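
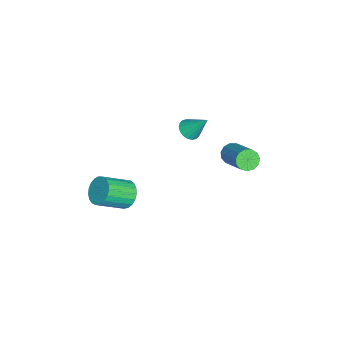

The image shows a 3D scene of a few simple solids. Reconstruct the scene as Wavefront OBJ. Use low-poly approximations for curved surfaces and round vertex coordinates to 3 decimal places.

v 0.634 1.693 0.112
v 0.969 1.725 -0.348
v 2.302 2.62 0.688
v 1.966 2.587 1.148
v 0.79 1.992 -0.347
v 2.122 2.886 0.689
v 0.561 2.163 -0.201
v 1.894 3.058 0.835
v 0.356 2.186 0.044
v 1.688 3.08 1.08
v 0.238 2.051 0.311
v 1.57 2.946 1.347
v 0.246 1.803 0.515
v 1.579 2.698 1.551
v 0.378 1.52 0.591
v 1.71 2.414 1.627
v 0.59 1.292 0.515
v 1.922 2.186 1.551
v 0.817 1.191 0.31
v 2.149 2.085 1.346
v 0.985 1.249 0.043
v 2.317 2.144 1.079
v 1.042 1.448 -0.202
v 2.374 2.343 0.834
v 2.586 -2.768 -1.867
v 3.242 -2.542 -2.154
v 3.989 -3.626 -1.299
v 3.334 -3.852 -1.013
v 3.215 -2.361 -1.901
v 3.963 -3.445 -1.047
v 3.08 -2.25 -1.643
v 3.828 -3.335 -0.788
v 2.86 -2.229 -1.423
v 3.608 -3.313 -0.569
v 2.592 -2.301 -1.28
v 3.34 -3.385 -0.426
v 2.324 -2.454 -1.239
v 3.071 -3.538 -0.384
v 2.1 -2.661 -1.306
v 2.848 -3.745 -0.452
v 1.961 -2.886 -1.471
v 2.708 -3.971 -0.616
v 1.93 -3.091 -1.703
v 2.677 -4.176 -0.849
v 2.012 -3.24 -1.965
v 2.76 -4.325 -1.11
v 2.194 -3.308 -2.209
v 2.941 -4.392 -1.355
v 2.443 -3.282 -2.394
v 3.191 -4.366 -1.54
v 2.717 -3.167 -2.489
v 3.465 -4.251 -1.634
v 2.969 -2.983 -2.475
v 3.717 -4.067 -1.621
v 3.154 -2.762 -2.357
v 3.902 -3.846 -1.502
v 0.102 -0.367 0.992
v 0.58 -0.162 0.734
v 0.318 0.487 2.068
v 0.395 -0.004 0.646
v 0.152 0.081 0.627
v -0.1 0.078 0.68
v -0.313 -0.013 0.795
v -0.443 -0.174 0.949
v -0.465 -0.373 1.111
v -0.375 -0.571 1.25
v -0.191 -0.729 1.338
v 0.052 -0.814 1.357
v 0.305 -0.811 1.304
v 0.517 -0.72 1.189
v 0.647 -0.559 1.035
v 0.67 -0.36 0.873
f 2 1 5
f 2 5 3
f 3 5 6
f 3 6 4
f 5 1 7
f 5 7 6
f 6 7 8
f 6 8 4
f 7 1 9
f 7 9 8
f 8 9 10
f 8 10 4
f 9 1 11
f 9 11 10
f 10 11 12
f 10 12 4
f 11 1 13
f 11 13 12
f 12 13 14
f 12 14 4
f 13 1 15
f 13 15 14
f 14 15 16
f 14 16 4
f 15 1 17
f 15 17 16
f 16 17 18
f 16 18 4
f 17 1 19
f 17 19 18
f 18 19 20
f 18 20 4
f 19 1 21
f 19 21 20
f 20 21 22
f 20 22 4
f 21 1 23
f 21 23 22
f 22 23 24
f 22 24 4
f 23 1 2
f 23 2 24
f 24 2 3
f 24 3 4
f 26 25 29
f 26 29 27
f 27 29 30
f 27 30 28
f 29 25 31
f 29 31 30
f 30 31 32
f 30 32 28
f 31 25 33
f 31 33 32
f 32 33 34
f 32 34 28
f 33 25 35
f 33 35 34
f 34 35 36
f 34 36 28
f 35 25 37
f 35 37 36
f 36 37 38
f 36 38 28
f 37 25 39
f 37 39 38
f 38 39 40
f 38 40 28
f 39 25 41
f 39 41 40
f 40 41 42
f 40 42 28
f 41 25 43
f 41 43 42
f 42 43 44
f 42 44 28
f 43 25 45
f 43 45 44
f 44 45 46
f 44 46 28
f 45 25 47
f 45 47 46
f 46 47 48
f 46 48 28
f 47 25 49
f 47 49 48
f 48 49 50
f 48 50 28
f 49 25 51
f 49 51 50
f 50 51 52
f 50 52 28
f 51 25 53
f 51 53 52
f 52 53 54
f 52 54 28
f 53 25 55
f 53 55 54
f 54 55 56
f 54 56 28
f 55 25 26
f 55 26 56
f 56 26 27
f 56 27 28
f 58 57 60
f 58 60 59
f 60 57 61
f 60 61 59
f 61 57 62
f 61 62 59
f 62 57 63
f 62 63 59
f 63 57 64
f 63 64 59
f 64 57 65
f 64 65 59
f 65 57 66
f 65 66 59
f 66 57 67
f 66 67 59
f 67 57 68
f 67 68 59
f 68 57 69
f 68 69 59
f 69 57 70
f 69 70 59
f 70 57 71
f 70 71 59
f 71 57 72
f 71 72 59
f 72 57 58
f 72 58 59



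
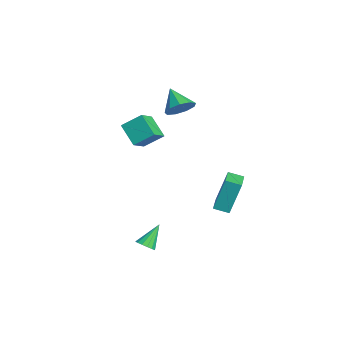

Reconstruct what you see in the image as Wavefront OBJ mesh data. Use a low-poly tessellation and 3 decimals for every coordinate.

v 4.122 -1.809 -3.067
v 4.635 -1.576 -2.985
v 3.558 -0.951 -1.973
v 4.505 -1.404 -3.187
v 4.272 -1.341 -3.356
v 3.998 -1.403 -3.448
v 3.758 -1.574 -3.438
v 3.615 -1.808 -3.329
v 3.608 -2.042 -3.149
v 3.738 -2.213 -2.947
v 3.972 -2.276 -2.778
v 4.245 -2.214 -2.686
v 4.485 -2.043 -2.696
v 4.628 -1.81 -2.806
v -2.062 1.449 3.05
v -1.485 1.274 3.704
v -3.218 1.151 3.99
v -1.632 1.864 3.71
v -1.981 2.26 3.406
v -2.367 2.277 2.936
v -2.611 1.906 2.519
v -2.597 1.321 2.351
v -2.333 0.796 2.509
v -1.942 0.576 2.921
v -1.607 0.765 3.393
v 3.208 2.058 -0.765
v 3.064 2.715 1.086
v 3.528 2.818 -1.01
v 3.383 3.475 0.842
v 4.597 1.565 -0.482
v 4.452 2.222 1.37
v 4.916 2.325 -0.726
v 4.772 2.982 1.125
v -2.627 -0.415 0.071
v -3.74 -0.851 0.994
v -2.386 0.65 0.866
v -3.499 0.213 1.788
v -1.741 -1.153 0.792
v -2.854 -1.59 1.714
v -1.5 -0.089 1.586
v -2.613 -0.525 2.509
f 2 1 4
f 2 4 3
f 4 1 5
f 4 5 3
f 5 1 6
f 5 6 3
f 6 1 7
f 6 7 3
f 7 1 8
f 7 8 3
f 8 1 9
f 8 9 3
f 9 1 10
f 9 10 3
f 10 1 11
f 10 11 3
f 11 1 12
f 11 12 3
f 12 1 13
f 12 13 3
f 13 1 14
f 13 14 3
f 14 1 2
f 14 2 3
f 16 15 18
f 16 18 17
f 18 15 19
f 18 19 17
f 19 15 20
f 19 20 17
f 20 15 21
f 20 21 17
f 21 15 22
f 21 22 17
f 22 15 23
f 22 23 17
f 23 15 24
f 23 24 17
f 24 15 25
f 24 25 17
f 25 15 16
f 25 16 17
f 27 29 26
f 30 27 26
f 26 29 28
f 28 30 26
f 27 33 29
f 31 27 30
f 31 33 27
f 29 33 28
f 32 30 28
f 28 33 32
f 32 31 30
f 33 31 32
f 35 37 34
f 38 35 34
f 34 37 36
f 36 38 34
f 35 41 37
f 39 35 38
f 39 41 35
f 37 41 36
f 40 38 36
f 36 41 40
f 40 39 38
f 41 39 40



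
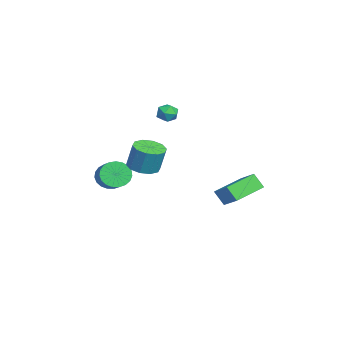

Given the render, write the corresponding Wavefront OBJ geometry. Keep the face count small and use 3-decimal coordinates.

v -1.191 -1.158 -1.99
v -0.568 -1.818 -1.925
v -0.366 -1.482 -0.446
v -0.989 -0.822 -0.51
v -0.303 -1.342 -2.069
v -0.102 -1.007 -0.59
v -0.378 -0.797 -2.182
v -0.176 -0.461 -0.703
v -0.763 -0.389 -2.222
v -0.561 -0.053 -0.743
v -1.312 -0.275 -2.173
v -1.11 0.061 -0.694
v -1.814 -0.498 -2.054
v -1.612 -0.162 -0.575
v -2.078 -0.973 -1.91
v -1.877 -0.638 -0.431
v -2.004 -1.519 -1.797
v -1.802 -1.183 -0.318
v -1.619 -1.927 -1.757
v -1.417 -1.591 -0.278
v -1.07 -2.041 -1.806
v -0.868 -1.705 -0.327
v 2.196 3.73 -1.401
v 3.206 4.312 -0.643
v 2.507 4.212 -2.184
v 3.516 4.794 -1.425
v 3.304 2.346 -1.815
v 4.313 2.928 -1.056
v 3.614 2.828 -2.597
v 4.624 3.41 -1.839
v -3.625 0.285 0.93
v -3.072 0.579 0.685
v -3.008 -0.339 1.575
v -2.455 -0.045 1.33
v -2.877 0.305 1.721
v -3.258 0.69 1.322
v -2.822 -0.45 0.938
v -3.203 -0.065 0.539
v -2.575 0.125 0.69
v -2.609 0.591 1.174
v -3.471 -0.351 1.086
v -3.505 0.115 1.57
v -3.458 -2.901 -3.677
v -3.022 -3.406 -4.25
v -1.786 -3.104 -3.577
v -2.222 -2.599 -3.003
v -3.013 -3.079 -4.414
v -1.776 -2.777 -3.741
v -3.08 -2.721 -4.451
v -1.844 -2.42 -3.777
v -3.213 -2.395 -4.354
v -1.977 -2.093 -3.68
v -3.388 -2.155 -4.139
v -2.152 -1.854 -3.466
v -3.576 -2.045 -3.845
v -2.339 -1.743 -3.171
v -3.743 -2.083 -3.522
v -2.506 -1.781 -2.848
v -3.86 -2.262 -3.225
v -2.624 -1.96 -2.551
v -3.909 -2.551 -3.007
v -2.672 -2.25 -2.333
v -3.879 -2.901 -2.904
v -2.643 -2.6 -2.23
v -3.777 -3.251 -2.935
v -2.54 -2.95 -2.261
v -3.619 -3.541 -3.095
v -2.383 -3.239 -2.421
v -3.434 -3.719 -3.355
v -2.198 -3.418 -2.681
v -3.253 -3.757 -3.67
v -2.016 -3.455 -2.997
v -3.107 -3.646 -3.987
v -1.871 -3.344 -3.314
f 2 1 5
f 2 5 3
f 3 5 6
f 3 6 4
f 5 1 7
f 5 7 6
f 6 7 8
f 6 8 4
f 7 1 9
f 7 9 8
f 8 9 10
f 8 10 4
f 9 1 11
f 9 11 10
f 10 11 12
f 10 12 4
f 11 1 13
f 11 13 12
f 12 13 14
f 12 14 4
f 13 1 15
f 13 15 14
f 14 15 16
f 14 16 4
f 15 1 17
f 15 17 16
f 16 17 18
f 16 18 4
f 17 1 19
f 17 19 18
f 18 19 20
f 18 20 4
f 19 1 21
f 19 21 20
f 20 21 22
f 20 22 4
f 21 1 2
f 21 2 22
f 22 2 3
f 22 3 4
f 24 26 23
f 27 24 23
f 23 26 25
f 25 27 23
f 24 30 26
f 28 24 27
f 28 30 24
f 26 30 25
f 29 27 25
f 25 30 29
f 29 28 27
f 30 28 29
f 31 42 36
f 31 36 32
f 31 32 38
f 31 38 41
f 31 41 42
f 32 36 40
f 36 42 35
f 42 41 33
f 41 38 37
f 38 32 39
f 34 40 35
f 34 35 33
f 34 33 37
f 34 37 39
f 34 39 40
f 35 40 36
f 33 35 42
f 37 33 41
f 39 37 38
f 40 39 32
f 44 43 47
f 44 47 45
f 45 47 48
f 45 48 46
f 47 43 49
f 47 49 48
f 48 49 50
f 48 50 46
f 49 43 51
f 49 51 50
f 50 51 52
f 50 52 46
f 51 43 53
f 51 53 52
f 52 53 54
f 52 54 46
f 53 43 55
f 53 55 54
f 54 55 56
f 54 56 46
f 55 43 57
f 55 57 56
f 56 57 58
f 56 58 46
f 57 43 59
f 57 59 58
f 58 59 60
f 58 60 46
f 59 43 61
f 59 61 60
f 60 61 62
f 60 62 46
f 61 43 63
f 61 63 62
f 62 63 64
f 62 64 46
f 63 43 65
f 63 65 64
f 64 65 66
f 64 66 46
f 65 43 67
f 65 67 66
f 66 67 68
f 66 68 46
f 67 43 69
f 67 69 68
f 68 69 70
f 68 70 46
f 69 43 71
f 69 71 70
f 70 71 72
f 70 72 46
f 71 43 73
f 71 73 72
f 72 73 74
f 72 74 46
f 73 43 44
f 73 44 74
f 74 44 45
f 74 45 46



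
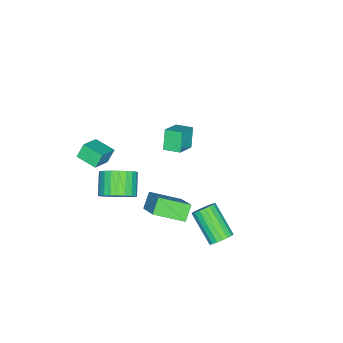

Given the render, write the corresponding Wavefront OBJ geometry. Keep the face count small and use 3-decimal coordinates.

v -4.599 -2.226 -1.377
v -3.332 -2.286 -0.654
v -4.646 -1.211 -1.211
v -3.379 -1.27 -0.488
v -3.941 -2.01 -2.512
v -2.674 -2.069 -1.789
v -3.988 -0.994 -2.346
v -2.721 -1.054 -1.623
v 2.274 3.747 -2.144
v 2.673 3.253 -2.437
v 1.886 1.839 -1.13
v 1.486 2.333 -0.836
v 2.855 3.362 -2.209
v 2.068 1.949 -0.902
v 2.922 3.548 -1.968
v 2.134 2.135 -0.661
v 2.86 3.773 -1.762
v 2.073 2.36 -0.455
v 2.682 3.993 -1.631
v 1.895 2.58 -0.324
v 2.423 4.164 -1.602
v 1.636 2.751 -0.295
v 2.135 4.253 -1.68
v 1.348 2.839 -0.373
v 1.874 4.241 -1.85
v 1.087 2.827 -0.543
v 1.692 4.131 -2.078
v 0.905 2.718 -0.771
v 1.626 3.945 -2.319
v 0.838 2.532 -1.012
v 1.687 3.72 -2.525
v 0.9 2.307 -1.218
v 1.865 3.5 -2.656
v 1.078 2.087 -1.349
v 2.124 3.329 -2.685
v 1.337 1.916 -1.378
v 2.412 3.241 -2.607
v 1.625 1.827 -1.3
v 0.611 -1.281 -2.07
v 1.651 -0.199 -0.972
v -0.191 0.247 -2.817
v 0.849 1.329 -1.718
v 1.371 -1.249 -2.822
v 2.411 -0.167 -1.723
v 0.569 0.279 -3.568
v 1.609 1.361 -2.47
v 0.687 -3.169 -3.353
v 1.386 -3.223 -2.571
v 0.293 -3.724 -1.626
v -0.407 -3.671 -2.407
v 1.248 -2.839 -2.529
v 0.154 -3.341 -1.583
v 1.024 -2.506 -2.611
v -0.07 -3.008 -1.666
v 0.748 -2.274 -2.807
v -0.345 -2.776 -1.861
v 0.464 -2.179 -3.085
v -0.63 -2.68 -2.14
v 0.213 -2.234 -3.405
v -0.881 -2.735 -2.459
v 0.034 -2.431 -3.716
v -1.059 -2.933 -2.771
v -0.045 -2.741 -3.972
v -1.139 -3.242 -3.027
v -0.013 -3.116 -4.134
v -1.106 -3.617 -3.189
v 0.126 -3.499 -4.177
v -0.968 -4.001 -3.231
v 0.35 -3.832 -4.094
v -0.744 -4.334 -3.149
v 0.625 -4.064 -3.899
v -0.468 -4.566 -2.953
v 0.91 -4.16 -3.62
v -0.184 -4.661 -2.675
v 1.161 -4.105 -3.301
v 0.067 -4.606 -2.355
v 1.339 -3.907 -2.989
v 0.246 -4.409 -2.044
v 1.419 -3.598 -2.733
v 0.325 -4.099 -1.788
v 1.947 -3.662 2.93
v 3.136 -3.732 3.586
v 2.134 -2.485 2.717
v 3.323 -2.555 3.374
v 2.357 -3.865 2.166
v 3.546 -3.935 2.823
v 2.544 -2.688 1.954
v 3.733 -2.758 2.61
f 2 4 1
f 5 2 1
f 1 4 3
f 3 5 1
f 2 8 4
f 6 2 5
f 6 8 2
f 4 8 3
f 7 5 3
f 3 8 7
f 7 6 5
f 8 6 7
f 10 9 13
f 10 13 11
f 11 13 14
f 11 14 12
f 13 9 15
f 13 15 14
f 14 15 16
f 14 16 12
f 15 9 17
f 15 17 16
f 16 17 18
f 16 18 12
f 17 9 19
f 17 19 18
f 18 19 20
f 18 20 12
f 19 9 21
f 19 21 20
f 20 21 22
f 20 22 12
f 21 9 23
f 21 23 22
f 22 23 24
f 22 24 12
f 23 9 25
f 23 25 24
f 24 25 26
f 24 26 12
f 25 9 27
f 25 27 26
f 26 27 28
f 26 28 12
f 27 9 29
f 27 29 28
f 28 29 30
f 28 30 12
f 29 9 31
f 29 31 30
f 30 31 32
f 30 32 12
f 31 9 33
f 31 33 32
f 32 33 34
f 32 34 12
f 33 9 35
f 33 35 34
f 34 35 36
f 34 36 12
f 35 9 37
f 35 37 36
f 36 37 38
f 36 38 12
f 37 9 10
f 37 10 38
f 38 10 11
f 38 11 12
f 40 42 39
f 43 40 39
f 39 42 41
f 41 43 39
f 40 46 42
f 44 40 43
f 44 46 40
f 42 46 41
f 45 43 41
f 41 46 45
f 45 44 43
f 46 44 45
f 48 47 51
f 48 51 49
f 49 51 52
f 49 52 50
f 51 47 53
f 51 53 52
f 52 53 54
f 52 54 50
f 53 47 55
f 53 55 54
f 54 55 56
f 54 56 50
f 55 47 57
f 55 57 56
f 56 57 58
f 56 58 50
f 57 47 59
f 57 59 58
f 58 59 60
f 58 60 50
f 59 47 61
f 59 61 60
f 60 61 62
f 60 62 50
f 61 47 63
f 61 63 62
f 62 63 64
f 62 64 50
f 63 47 65
f 63 65 64
f 64 65 66
f 64 66 50
f 65 47 67
f 65 67 66
f 66 67 68
f 66 68 50
f 67 47 69
f 67 69 68
f 68 69 70
f 68 70 50
f 69 47 71
f 69 71 70
f 70 71 72
f 70 72 50
f 71 47 73
f 71 73 72
f 72 73 74
f 72 74 50
f 73 47 75
f 73 75 74
f 74 75 76
f 74 76 50
f 75 47 77
f 75 77 76
f 76 77 78
f 76 78 50
f 77 47 79
f 77 79 78
f 78 79 80
f 78 80 50
f 79 47 48
f 79 48 80
f 80 48 49
f 80 49 50
f 82 84 81
f 85 82 81
f 81 84 83
f 83 85 81
f 82 88 84
f 86 82 85
f 86 88 82
f 84 88 83
f 87 85 83
f 83 88 87
f 87 86 85
f 88 86 87



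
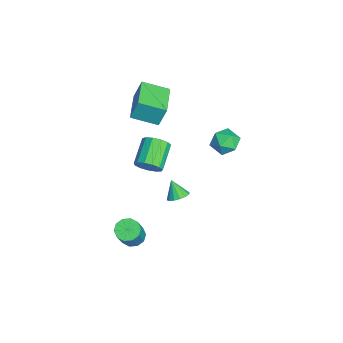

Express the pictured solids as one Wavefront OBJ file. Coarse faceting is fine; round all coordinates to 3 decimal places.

v 2.563 -1.438 -2.865
v 3.14 -1.658 -3.272
v 4.294 -1.983 -1.463
v 3.717 -1.762 -1.055
v 3.174 -1.206 -3.212
v 4.327 -1.531 -1.403
v 2.974 -0.842 -3.02
v 4.128 -1.167 -1.211
v 2.618 -0.706 -2.768
v 3.771 -1.031 -0.959
v 2.24 -0.849 -2.553
v 3.394 -1.174 -0.744
v 1.986 -1.217 -2.457
v 3.14 -1.542 -0.648
v 1.953 -1.669 -2.517
v 3.106 -1.994 -0.708
v 2.152 -2.033 -2.709
v 3.306 -2.358 -0.9
v 2.509 -2.169 -2.961
v 3.662 -2.494 -1.152
v 2.886 -2.026 -3.176
v 4.04 -2.351 -1.367
v -5.038 -0.933 2.563
v -4.995 -0.463 3.903
v -4.792 0.661 1.996
v -4.748 1.131 3.336
v -2.892 -1.251 2.604
v -2.848 -0.781 3.944
v -2.645 0.343 2.037
v -2.602 0.813 3.377
v -0.096 -0.4 0.694
v 0.356 0.201 1.068
v -1.091 0.76 1.92
v -1.544 0.16 1.546
v 0.192 0.389 0.666
v -1.255 0.948 1.518
v -0.064 0.326 0.273
v -1.511 0.886 1.125
v -0.33 0.034 0.013
v -1.777 0.593 0.865
v -0.522 -0.397 -0.03
v -1.969 0.162 0.822
v -0.579 -0.828 0.156
v -2.026 -0.269 1.008
v -0.483 -1.123 0.513
v -1.93 -0.564 1.365
v -0.264 -1.189 0.928
v -1.711 -0.63 1.78
v 0.008 -1.004 1.268
v -1.439 -0.444 2.12
v 0.247 -0.627 1.426
v -1.2 -0.068 2.278
v 0.377 -0.178 1.352
v -1.071 0.382 2.204
v -0.516 1.299 -2.618
v 0.069 1.37 -2.259
v -1.084 0.941 -1.622
v -0.093 1.688 -2.237
v -0.368 1.901 -2.316
v -0.682 1.954 -2.477
v -0.953 1.83 -2.675
v -1.106 1.565 -2.858
v -1.101 1.228 -2.977
v -0.94 0.91 -2.999
v -0.665 0.696 -2.919
v -0.351 0.644 -2.758
v -0.08 0.767 -2.56
v 0.073 1.033 -2.377
v -1.123 4.83 1.995
v -0.732 4.278 2.657
v -1.248 3.622 1.063
v -0.857 3.07 1.725
v -1.723 3.428 1.858
v -1.646 4.175 2.434
v -0.334 3.725 1.286
v -0.257 4.472 1.862
v -0.245 3.595 2.219
v -1.103 3.412 2.572
v -0.877 4.488 1.148
v -1.735 4.305 1.501
f 2 1 5
f 2 5 3
f 3 5 6
f 3 6 4
f 5 1 7
f 5 7 6
f 6 7 8
f 6 8 4
f 7 1 9
f 7 9 8
f 8 9 10
f 8 10 4
f 9 1 11
f 9 11 10
f 10 11 12
f 10 12 4
f 11 1 13
f 11 13 12
f 12 13 14
f 12 14 4
f 13 1 15
f 13 15 14
f 14 15 16
f 14 16 4
f 15 1 17
f 15 17 16
f 16 17 18
f 16 18 4
f 17 1 19
f 17 19 18
f 18 19 20
f 18 20 4
f 19 1 21
f 19 21 20
f 20 21 22
f 20 22 4
f 21 1 2
f 21 2 22
f 22 2 3
f 22 3 4
f 24 26 23
f 27 24 23
f 23 26 25
f 25 27 23
f 24 30 26
f 28 24 27
f 28 30 24
f 26 30 25
f 29 27 25
f 25 30 29
f 29 28 27
f 30 28 29
f 32 31 35
f 32 35 33
f 33 35 36
f 33 36 34
f 35 31 37
f 35 37 36
f 36 37 38
f 36 38 34
f 37 31 39
f 37 39 38
f 38 39 40
f 38 40 34
f 39 31 41
f 39 41 40
f 40 41 42
f 40 42 34
f 41 31 43
f 41 43 42
f 42 43 44
f 42 44 34
f 43 31 45
f 43 45 44
f 44 45 46
f 44 46 34
f 45 31 47
f 45 47 46
f 46 47 48
f 46 48 34
f 47 31 49
f 47 49 48
f 48 49 50
f 48 50 34
f 49 31 51
f 49 51 50
f 50 51 52
f 50 52 34
f 51 31 53
f 51 53 52
f 52 53 54
f 52 54 34
f 53 31 32
f 53 32 54
f 54 32 33
f 54 33 34
f 56 55 58
f 56 58 57
f 58 55 59
f 58 59 57
f 59 55 60
f 59 60 57
f 60 55 61
f 60 61 57
f 61 55 62
f 61 62 57
f 62 55 63
f 62 63 57
f 63 55 64
f 63 64 57
f 64 55 65
f 64 65 57
f 65 55 66
f 65 66 57
f 66 55 67
f 66 67 57
f 67 55 68
f 67 68 57
f 68 55 56
f 68 56 57
f 69 80 74
f 69 74 70
f 69 70 76
f 69 76 79
f 69 79 80
f 70 74 78
f 74 80 73
f 80 79 71
f 79 76 75
f 76 70 77
f 72 78 73
f 72 73 71
f 72 71 75
f 72 75 77
f 72 77 78
f 73 78 74
f 71 73 80
f 75 71 79
f 77 75 76
f 78 77 70



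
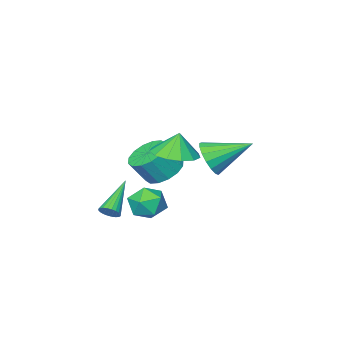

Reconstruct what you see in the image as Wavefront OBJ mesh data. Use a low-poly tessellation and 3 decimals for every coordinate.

v 2.141 1.196 -1.82
v 2.462 1.199 -1.436
v 0.739 0.444 -0.64
v 2.381 1.376 -1.42
v 2.263 1.525 -1.464
v 2.127 1.625 -1.563
v 1.993 1.658 -1.7
v 1.881 1.622 -1.856
v 1.809 1.52 -2.007
v 1.788 1.37 -2.128
v 1.82 1.192 -2.203
v 1.901 1.016 -2.22
v 2.018 0.866 -2.175
v 2.154 0.767 -2.077
v 2.288 0.733 -1.939
v 2.4 0.77 -1.783
v 2.472 0.871 -1.633
v 2.494 1.022 -1.511
v -0.992 0.9 -0.388
v -0.152 0.999 -0.883
v 0.552 0.7 0.254
v -0.288 0.6 0.748
v -0.252 1.461 -0.699
v 0.452 1.162 0.437
v -0.55 1.773 -0.432
v 0.154 1.474 0.704
v -0.967 1.851 -0.154
v -0.262 1.552 0.983
v -1.39 1.673 0.062
v -0.686 1.374 1.199
v -1.707 1.289 0.157
v -1.003 0.99 1.294
v -1.832 0.8 0.106
v -1.128 0.501 1.243
v -1.732 0.338 -0.077
v -1.028 0.039 1.059
v -1.434 0.026 -0.344
v -0.73 -0.273 0.792
v -1.018 -0.052 -0.623
v -0.313 -0.351 0.514
v -0.594 0.126 -0.839
v 0.11 -0.173 0.298
v -0.277 0.51 -0.934
v 0.427 0.211 0.203
v -2.769 1.743 0.131
v -2.258 1.705 0.954
v -4.191 2.937 1.069
v -2.089 2.078 0.736
v -2.076 2.374 0.379
v -2.221 2.526 -0.035
v -2.492 2.499 -0.411
v -2.827 2.298 -0.663
v -3.148 1.97 -0.733
v -3.383 1.591 -0.605
v -3.477 1.246 -0.308
v -3.408 1.015 0.089
v -3.194 0.951 0.495
v -2.882 1.068 0.818
v -2.544 1.34 0.984
v 1.49 4.339 -0.443
v 1.951 4.48 0.323
v 2.289 3.14 -0.703
v 2.75 3.281 0.063
v 1.88 3.036 0.097
v 1.387 3.776 0.258
v 2.853 3.844 -0.638
v 2.36 4.584 -0.477
v 2.793 4.174 0.202
v 2.192 3.674 0.656
v 2.048 3.946 -1.036
v 1.447 3.446 -0.582
v 0.245 3.214 1.875
v 1.132 2.643 2.056
v 0.035 3.246 3.005
v 1.297 3.223 2.071
v 1.128 3.8 2.023
v 0.679 4.191 1.928
v 0.092 4.272 1.817
v -0.446 4.017 1.724
v -0.765 3.507 1.679
v -0.763 2.904 1.696
v -0.441 2.4 1.77
v 0.099 2.154 1.877
v 0.685 2.245 1.984
f 2 1 4
f 2 4 3
f 4 1 5
f 4 5 3
f 5 1 6
f 5 6 3
f 6 1 7
f 6 7 3
f 7 1 8
f 7 8 3
f 8 1 9
f 8 9 3
f 9 1 10
f 9 10 3
f 10 1 11
f 10 11 3
f 11 1 12
f 11 12 3
f 12 1 13
f 12 13 3
f 13 1 14
f 13 14 3
f 14 1 15
f 14 15 3
f 15 1 16
f 15 16 3
f 16 1 17
f 16 17 3
f 17 1 18
f 17 18 3
f 18 1 2
f 18 2 3
f 20 19 23
f 20 23 21
f 21 23 24
f 21 24 22
f 23 19 25
f 23 25 24
f 24 25 26
f 24 26 22
f 25 19 27
f 25 27 26
f 26 27 28
f 26 28 22
f 27 19 29
f 27 29 28
f 28 29 30
f 28 30 22
f 29 19 31
f 29 31 30
f 30 31 32
f 30 32 22
f 31 19 33
f 31 33 32
f 32 33 34
f 32 34 22
f 33 19 35
f 33 35 34
f 34 35 36
f 34 36 22
f 35 19 37
f 35 37 36
f 36 37 38
f 36 38 22
f 37 19 39
f 37 39 38
f 38 39 40
f 38 40 22
f 39 19 41
f 39 41 40
f 40 41 42
f 40 42 22
f 41 19 43
f 41 43 42
f 42 43 44
f 42 44 22
f 43 19 20
f 43 20 44
f 44 20 21
f 44 21 22
f 46 45 48
f 46 48 47
f 48 45 49
f 48 49 47
f 49 45 50
f 49 50 47
f 50 45 51
f 50 51 47
f 51 45 52
f 51 52 47
f 52 45 53
f 52 53 47
f 53 45 54
f 53 54 47
f 54 45 55
f 54 55 47
f 55 45 56
f 55 56 47
f 56 45 57
f 56 57 47
f 57 45 58
f 57 58 47
f 58 45 59
f 58 59 47
f 59 45 46
f 59 46 47
f 60 71 65
f 60 65 61
f 60 61 67
f 60 67 70
f 60 70 71
f 61 65 69
f 65 71 64
f 71 70 62
f 70 67 66
f 67 61 68
f 63 69 64
f 63 64 62
f 63 62 66
f 63 66 68
f 63 68 69
f 64 69 65
f 62 64 71
f 66 62 70
f 68 66 67
f 69 68 61
f 73 72 75
f 73 75 74
f 75 72 76
f 75 76 74
f 76 72 77
f 76 77 74
f 77 72 78
f 77 78 74
f 78 72 79
f 78 79 74
f 79 72 80
f 79 80 74
f 80 72 81
f 80 81 74
f 81 72 82
f 81 82 74
f 82 72 83
f 82 83 74
f 83 72 84
f 83 84 74
f 84 72 73
f 84 73 74



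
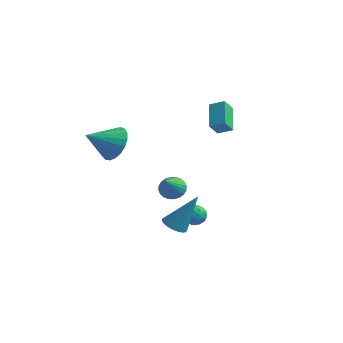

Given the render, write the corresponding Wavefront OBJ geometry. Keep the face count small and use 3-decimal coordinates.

v -0.272 4.491 2.571
v -0.354 3.922 3.224
v 0.446 4.756 2.892
v 0.364 4.187 3.545
v 0.516 3.393 1.715
v 0.434 2.824 2.368
v 1.234 3.658 2.036
v 1.152 3.089 2.689
v 2.277 -2.541 -1.364
v 2.772 -2.974 -1.417
v 3.083 -1.839 0.444
v 2.874 -2.754 -1.547
v 2.871 -2.498 -1.646
v 2.767 -2.25 -1.696
v 2.577 -2.051 -1.688
v 2.335 -1.938 -1.624
v 2.083 -1.929 -1.515
v 1.865 -2.025 -1.38
v 1.718 -2.211 -1.242
v 1.667 -2.454 -1.125
v 1.722 -2.712 -1.049
v 1.873 -2.941 -1.028
v 2.093 -3.1 -1.064
v 2.345 -3.163 -1.153
v 2.585 -3.118 -1.277
v 1.008 0.398 -2.816
v 1.396 0.868 -2.616
v 1.264 -0.168 -1.984
v 1.652 0.302 -1.784
v 1.016 0.386 -1.778
v 0.858 0.736 -2.292
v 1.802 -0.036 -2.308
v 1.644 0.314 -2.822
v 1.886 0.6 -2.301
v 1.4 0.861 -1.974
v 1.26 -0.161 -2.626
v 0.774 0.1 -2.299
v 1.179 0.682 -2.789
v 1.481 0.018 -1.811
v 1.107 0.067 -1.808
v 1.334 0.343 -1.69
v 0.863 0.605 -2.599
v 1.091 0.881 -2.481
v 0.868 0.598 -1.989
v 1.569 -0.181 -2.119
v 1.797 0.095 -2.001
v 1.326 0.357 -2.91
v 1.553 0.633 -2.792
v 1.792 0.102 -2.611
v 1.696 0.801 -2.486
v 1.846 0.469 -1.997
v 1.935 0.27 -2.305
v 1.842 0.476 -2.607
v 1.41 0.955 -2.294
v 1.56 0.622 -1.805
v 1.187 0.672 -1.802
v 1.094 0.877 -2.104
v 1.698 0.797 -2.109
v 1.1 0.078 -2.795
v 1.25 -0.255 -2.306
v 1.566 -0.177 -2.496
v 1.473 0.028 -2.798
v 0.814 0.231 -2.603
v 0.964 -0.101 -2.114
v 0.818 0.224 -1.993
v 0.725 0.43 -2.295
v 0.962 -0.097 -2.491
v 0.323 -0.008 -0.653
v 0.881 0.346 -0.496
v 0.817 -1.312 0.533
v 0.708 0.442 -0.319
v 0.476 0.468 -0.193
v 0.221 0.422 -0.137
v -0.019 0.311 -0.159
v -0.207 0.151 -0.257
v -0.314 -0.033 -0.415
v -0.324 -0.214 -0.609
v -0.236 -0.363 -0.81
v -0.062 -0.458 -0.987
v 0.169 -0.485 -1.113
v 0.425 -0.439 -1.169
v 0.664 -0.328 -1.146
v 0.852 -0.168 -1.049
v 0.959 0.017 -0.891
v 0.969 0.197 -0.697
v -2.275 -1.063 1.972
v -1.635 -0.897 2.775
v -3.005 -2.297 2.808
v -1.968 -0.636 2.869
v -2.353 -0.45 2.808
v -2.725 -0.369 2.603
v -3.019 -0.409 2.288
v -3.185 -0.561 1.919
v -3.193 -0.8 1.559
v -3.043 -1.085 1.27
v -2.76 -1.366 1.103
v -2.393 -1.594 1.085
v -2.006 -1.731 1.221
v -1.665 -1.752 1.487
v -1.43 -1.654 1.837
v -1.341 -1.454 2.21
v -1.414 -1.186 2.541
f 2 4 1
f 5 2 1
f 1 4 3
f 3 5 1
f 2 8 4
f 6 2 5
f 6 8 2
f 4 8 3
f 7 5 3
f 3 8 7
f 7 6 5
f 8 6 7
f 10 9 12
f 10 12 11
f 12 9 13
f 12 13 11
f 13 9 14
f 13 14 11
f 14 9 15
f 14 15 11
f 15 9 16
f 15 16 11
f 16 9 17
f 16 17 11
f 17 9 18
f 17 18 11
f 18 9 19
f 18 19 11
f 19 9 20
f 19 20 11
f 20 9 21
f 20 21 11
f 21 9 22
f 21 22 11
f 22 9 23
f 22 23 11
f 23 9 24
f 23 24 11
f 24 9 25
f 24 25 11
f 25 9 10
f 25 10 11
f 26 63 42
f 63 37 66
f 42 66 31
f 63 66 42
f 26 42 38
f 42 31 43
f 38 43 27
f 42 43 38
f 26 38 47
f 38 27 48
f 47 48 33
f 38 48 47
f 26 47 59
f 47 33 62
f 59 62 36
f 47 62 59
f 26 59 63
f 59 36 67
f 63 67 37
f 59 67 63
f 27 43 54
f 43 31 57
f 54 57 35
f 43 57 54
f 31 66 44
f 66 37 65
f 44 65 30
f 66 65 44
f 37 67 64
f 67 36 60
f 64 60 28
f 67 60 64
f 36 62 61
f 62 33 49
f 61 49 32
f 62 49 61
f 33 48 53
f 48 27 50
f 53 50 34
f 48 50 53
f 29 55 41
f 55 35 56
f 41 56 30
f 55 56 41
f 29 41 39
f 41 30 40
f 39 40 28
f 41 40 39
f 29 39 46
f 39 28 45
f 46 45 32
f 39 45 46
f 29 46 51
f 46 32 52
f 51 52 34
f 46 52 51
f 29 51 55
f 51 34 58
f 55 58 35
f 51 58 55
f 30 56 44
f 56 35 57
f 44 57 31
f 56 57 44
f 28 40 64
f 40 30 65
f 64 65 37
f 40 65 64
f 32 45 61
f 45 28 60
f 61 60 36
f 45 60 61
f 34 52 53
f 52 32 49
f 53 49 33
f 52 49 53
f 35 58 54
f 58 34 50
f 54 50 27
f 58 50 54
f 69 68 71
f 69 71 70
f 71 68 72
f 71 72 70
f 72 68 73
f 72 73 70
f 73 68 74
f 73 74 70
f 74 68 75
f 74 75 70
f 75 68 76
f 75 76 70
f 76 68 77
f 76 77 70
f 77 68 78
f 77 78 70
f 78 68 79
f 78 79 70
f 79 68 80
f 79 80 70
f 80 68 81
f 80 81 70
f 81 68 82
f 81 82 70
f 82 68 83
f 82 83 70
f 83 68 84
f 83 84 70
f 84 68 85
f 84 85 70
f 85 68 69
f 85 69 70
f 87 86 89
f 87 89 88
f 89 86 90
f 89 90 88
f 90 86 91
f 90 91 88
f 91 86 92
f 91 92 88
f 92 86 93
f 92 93 88
f 93 86 94
f 93 94 88
f 94 86 95
f 94 95 88
f 95 86 96
f 95 96 88
f 96 86 97
f 96 97 88
f 97 86 98
f 97 98 88
f 98 86 99
f 98 99 88
f 99 86 100
f 99 100 88
f 100 86 101
f 100 101 88
f 101 86 102
f 101 102 88
f 102 86 87
f 102 87 88



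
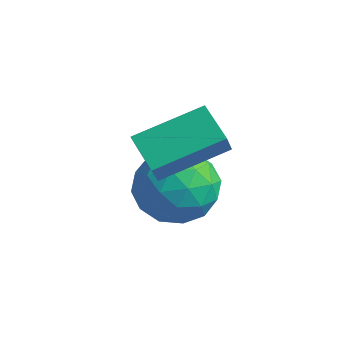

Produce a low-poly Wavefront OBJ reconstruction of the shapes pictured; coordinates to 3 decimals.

v -0.463 0.045 1.309
v -0.213 -0.383 2.061
v 0.307 1.671 1.98
v 0.556 1.244 2.731
v 0.524 -0.224 0.829
v 0.773 -0.651 1.58
v 1.293 1.403 1.499
v 1.543 0.975 2.251
v -0.862 0.356 -0.021
v -0.379 1.003 0.778
v 0.679 0.437 -1.018
v 1.162 1.084 -0.219
v 0.938 -0.009 -0.007
v -0.014 -0.059 0.61
v 0.314 1.499 -0.85
v -0.638 1.449 -0.233
v 0.348 1.709 0.266
v 0.734 0.777 0.787
v -0.434 0.663 -1.027
v -0.048 -0.269 -0.506
v -0.756 0.673 0.466
v 1.056 0.767 -0.706
v 0.924 0.125 -0.581
v 1.208 0.505 -0.112
v -0.541 0.048 0.367
v -0.257 0.429 0.837
v 0.517 -0.167 0.376
v 0.557 1.011 -1.077
v 0.841 1.392 -0.607
v -0.908 0.935 -0.128
v -0.624 1.315 0.341
v -0.217 1.607 -0.616
v -0.044 1.468 0.634
v 0.861 1.515 0.048
v 0.363 1.759 -0.322
v -0.197 1.73 0.04
v 0.182 0.92 0.941
v 1.088 0.967 0.354
v 0.957 0.325 0.48
v 0.397 0.296 0.842
v 0.61 1.335 0.64
v -0.788 0.473 -0.594
v 0.118 0.52 -1.181
v -0.097 1.144 -1.082
v -0.657 1.115 -0.72
v -0.561 -0.075 -0.288
v 0.344 -0.028 -0.874
v 0.497 -0.29 -0.28
v -0.063 -0.319 0.082
v -0.31 0.105 -0.88
f 2 4 1
f 5 2 1
f 1 4 3
f 3 5 1
f 2 8 4
f 6 2 5
f 6 8 2
f 4 8 3
f 7 5 3
f 3 8 7
f 7 6 5
f 8 6 7
f 9 46 25
f 46 20 49
f 25 49 14
f 46 49 25
f 9 25 21
f 25 14 26
f 21 26 10
f 25 26 21
f 9 21 30
f 21 10 31
f 30 31 16
f 21 31 30
f 9 30 42
f 30 16 45
f 42 45 19
f 30 45 42
f 9 42 46
f 42 19 50
f 46 50 20
f 42 50 46
f 10 26 37
f 26 14 40
f 37 40 18
f 26 40 37
f 14 49 27
f 49 20 48
f 27 48 13
f 49 48 27
f 20 50 47
f 50 19 43
f 47 43 11
f 50 43 47
f 19 45 44
f 45 16 32
f 44 32 15
f 45 32 44
f 16 31 36
f 31 10 33
f 36 33 17
f 31 33 36
f 12 38 24
f 38 18 39
f 24 39 13
f 38 39 24
f 12 24 22
f 24 13 23
f 22 23 11
f 24 23 22
f 12 22 29
f 22 11 28
f 29 28 15
f 22 28 29
f 12 29 34
f 29 15 35
f 34 35 17
f 29 35 34
f 12 34 38
f 34 17 41
f 38 41 18
f 34 41 38
f 13 39 27
f 39 18 40
f 27 40 14
f 39 40 27
f 11 23 47
f 23 13 48
f 47 48 20
f 23 48 47
f 15 28 44
f 28 11 43
f 44 43 19
f 28 43 44
f 17 35 36
f 35 15 32
f 36 32 16
f 35 32 36
f 18 41 37
f 41 17 33
f 37 33 10
f 41 33 37



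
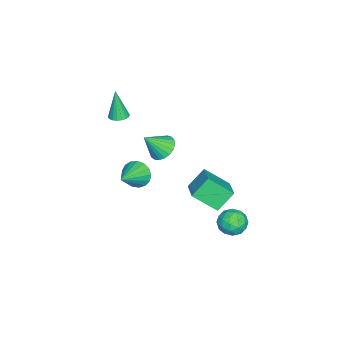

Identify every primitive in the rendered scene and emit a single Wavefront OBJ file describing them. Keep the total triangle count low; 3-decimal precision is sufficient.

v -3.215 2.755 -1.168
v -2.953 1.338 -0.073
v -1.75 3.473 -0.59
v -1.488 2.056 0.505
v -2.452 2.064 -2.245
v -2.19 0.647 -1.15
v -0.987 2.782 -1.667
v -0.725 1.365 -0.572
v -3.408 -3.847 2.811
v -2.818 -3.994 2.859
v -3.632 -4.113 4.729
v -2.817 -3.725 2.896
v -2.932 -3.481 2.917
v -3.142 -3.308 2.916
v -3.405 -3.243 2.895
v -3.668 -3.297 2.857
v -3.88 -3.46 2.81
v -3.998 -3.699 2.762
v -4 -3.968 2.725
v -3.885 -4.213 2.704
v -3.675 -4.385 2.705
v -3.412 -4.451 2.726
v -3.149 -4.397 2.764
v -2.937 -4.234 2.812
v -0.596 4.589 -1.734
v 0.158 4.676 -1.223
v -0.318 3.144 -1.897
v 0.436 3.231 -1.386
v -0.39 3.319 -1.002
v -0.561 4.212 -0.901
v 0.401 3.608 -2.219
v 0.23 4.501 -2.118
v 0.774 4.07 -1.523
v 0.286 3.891 -0.771
v -0.446 3.929 -2.349
v -0.934 3.75 -1.597
v -0.243 4.759 -1.464
v 0.083 3.061 -1.656
v -0.402 3.112 -1.43
v 0.041 3.164 -1.13
v -0.666 4.487 -1.275
v -0.223 4.538 -0.975
v -0.545 3.74 -0.844
v 0.063 3.282 -2.145
v 0.506 3.333 -1.845
v -0.201 4.656 -1.99
v 0.242 4.708 -1.69
v 0.385 4.08 -2.276
v 0.562 4.454 -1.34
v 0.725 3.605 -1.436
v 0.705 3.826 -1.926
v 0.604 4.351 -1.867
v 0.275 4.349 -0.898
v 0.438 3.5 -0.994
v -0.047 3.552 -0.768
v -0.148 4.076 -0.709
v 0.637 3.993 -1.075
v -0.598 4.32 -2.126
v -0.435 3.471 -2.222
v -0.012 3.744 -2.411
v -0.113 4.268 -2.352
v -0.885 4.215 -1.684
v -0.722 3.366 -1.78
v -0.764 3.469 -1.253
v -0.865 3.994 -1.194
v -0.797 3.827 -2.045
v -1.953 -0.76 2.021
v -1.271 -0.964 1.487
v -1.247 -1.58 3.239
v -1.159 -0.645 1.637
v -1.184 -0.346 1.853
v -1.342 -0.118 2.098
v -1.606 -0.001 2.33
v -1.93 -0.015 2.509
v -2.258 -0.159 2.603
v -2.533 -0.406 2.596
v -2.708 -0.714 2.49
v -2.753 -1.03 2.303
v -2.66 -1.299 2.067
v -2.444 -1.476 1.823
v -2.143 -1.528 1.614
v -1.81 -1.447 1.474
v -1.502 -1.248 1.43
v -3.443 -2.855 -2.122
v -3.019 -2.557 -2.894
v -1.697 -3.145 -1.278
v -3.075 -2.186 -2.653
v -3.214 -1.97 -2.29
v -3.406 -1.956 -1.889
v -3.606 -2.148 -1.541
v -3.769 -2.502 -1.326
v -3.857 -2.937 -1.294
v -3.85 -3.354 -1.451
v -3.749 -3.656 -1.762
v -3.579 -3.775 -2.155
v -3.377 -3.683 -2.541
v -3.19 -3.402 -2.831
v -3.061 -2.995 -2.959
f 2 4 1
f 5 2 1
f 1 4 3
f 3 5 1
f 2 8 4
f 6 2 5
f 6 8 2
f 4 8 3
f 7 5 3
f 3 8 7
f 7 6 5
f 8 6 7
f 10 9 12
f 10 12 11
f 12 9 13
f 12 13 11
f 13 9 14
f 13 14 11
f 14 9 15
f 14 15 11
f 15 9 16
f 15 16 11
f 16 9 17
f 16 17 11
f 17 9 18
f 17 18 11
f 18 9 19
f 18 19 11
f 19 9 20
f 19 20 11
f 20 9 21
f 20 21 11
f 21 9 22
f 21 22 11
f 22 9 23
f 22 23 11
f 23 9 24
f 23 24 11
f 24 9 10
f 24 10 11
f 25 62 41
f 62 36 65
f 41 65 30
f 62 65 41
f 25 41 37
f 41 30 42
f 37 42 26
f 41 42 37
f 25 37 46
f 37 26 47
f 46 47 32
f 37 47 46
f 25 46 58
f 46 32 61
f 58 61 35
f 46 61 58
f 25 58 62
f 58 35 66
f 62 66 36
f 58 66 62
f 26 42 53
f 42 30 56
f 53 56 34
f 42 56 53
f 30 65 43
f 65 36 64
f 43 64 29
f 65 64 43
f 36 66 63
f 66 35 59
f 63 59 27
f 66 59 63
f 35 61 60
f 61 32 48
f 60 48 31
f 61 48 60
f 32 47 52
f 47 26 49
f 52 49 33
f 47 49 52
f 28 54 40
f 54 34 55
f 40 55 29
f 54 55 40
f 28 40 38
f 40 29 39
f 38 39 27
f 40 39 38
f 28 38 45
f 38 27 44
f 45 44 31
f 38 44 45
f 28 45 50
f 45 31 51
f 50 51 33
f 45 51 50
f 28 50 54
f 50 33 57
f 54 57 34
f 50 57 54
f 29 55 43
f 55 34 56
f 43 56 30
f 55 56 43
f 27 39 63
f 39 29 64
f 63 64 36
f 39 64 63
f 31 44 60
f 44 27 59
f 60 59 35
f 44 59 60
f 33 51 52
f 51 31 48
f 52 48 32
f 51 48 52
f 34 57 53
f 57 33 49
f 53 49 26
f 57 49 53
f 68 67 70
f 68 70 69
f 70 67 71
f 70 71 69
f 71 67 72
f 71 72 69
f 72 67 73
f 72 73 69
f 73 67 74
f 73 74 69
f 74 67 75
f 74 75 69
f 75 67 76
f 75 76 69
f 76 67 77
f 76 77 69
f 77 67 78
f 77 78 69
f 78 67 79
f 78 79 69
f 79 67 80
f 79 80 69
f 80 67 81
f 80 81 69
f 81 67 82
f 81 82 69
f 82 67 83
f 82 83 69
f 83 67 68
f 83 68 69
f 85 84 87
f 85 87 86
f 87 84 88
f 87 88 86
f 88 84 89
f 88 89 86
f 89 84 90
f 89 90 86
f 90 84 91
f 90 91 86
f 91 84 92
f 91 92 86
f 92 84 93
f 92 93 86
f 93 84 94
f 93 94 86
f 94 84 95
f 94 95 86
f 95 84 96
f 95 96 86
f 96 84 97
f 96 97 86
f 97 84 98
f 97 98 86
f 98 84 85
f 98 85 86



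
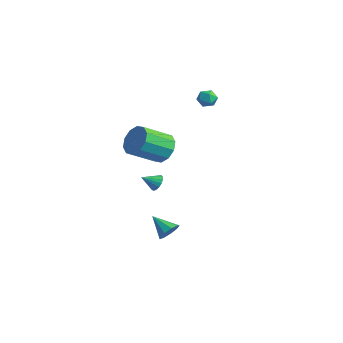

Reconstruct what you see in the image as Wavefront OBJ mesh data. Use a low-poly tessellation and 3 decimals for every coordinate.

v -1.059 4.207 4.324
v -0.463 4.253 3.931
v -1.437 3.347 3.649
v -0.841 3.393 3.256
v -0.81 3.149 3.928
v -0.576 3.681 4.345
v -1.324 3.919 3.235
v -1.09 4.451 3.652
v -0.627 4.075 3.258
v -0.309 3.599 3.687
v -1.591 4.001 3.893
v -1.273 3.525 4.322
v 2.694 -1.956 2.862
v 3.691 -2.281 2.604
v 3.403 -4.049 3.72
v 2.406 -3.724 3.978
v 3.728 -1.93 3.171
v 3.441 -3.697 4.286
v 3.371 -1.589 3.619
v 3.083 -3.356 4.735
v 2.754 -1.388 3.778
v 2.467 -3.155 4.894
v 2.115 -1.404 3.588
v 1.827 -3.172 4.703
v 1.697 -1.631 3.12
v 1.409 -3.399 4.236
v 1.659 -1.983 2.554
v 1.372 -3.75 3.669
v 2.017 -2.324 2.105
v 1.729 -4.091 3.221
v 2.633 -2.525 1.946
v 2.346 -4.292 3.062
v 3.273 -2.508 2.137
v 2.985 -4.276 3.252
v 2.634 -1.497 -4.43
v 2.956 -1.144 -3.813
v 1.366 -1.843 -3.57
v 2.669 -0.793 -4.095
v 2.365 -0.772 -4.533
v 2.187 -1.089 -4.923
v 2.218 -1.597 -5.082
v 2.443 -2.059 -4.937
v 2.757 -2.257 -4.554
v 3.014 -2.1 -4.113
v 3.092 -1.66 -3.82
v 1.575 -1.635 -0.661
v 2.146 -1.877 -0.66
v 1.205 -2.505 -0.079
v 2.139 -1.709 -0.415
v 2.002 -1.525 -0.226
v 1.768 -1.366 -0.137
v 1.489 -1.269 -0.169
v 1.23 -1.255 -0.313
v 1.05 -1.329 -0.537
v 0.99 -1.473 -0.789
v 1.064 -1.654 -1.013
v 1.255 -1.831 -1.155
v 1.519 -1.963 -1.185
v 1.796 -2.02 -1.095
v 2.022 -1.989 -0.905
f 1 12 6
f 1 6 2
f 1 2 8
f 1 8 11
f 1 11 12
f 2 6 10
f 6 12 5
f 12 11 3
f 11 8 7
f 8 2 9
f 4 10 5
f 4 5 3
f 4 3 7
f 4 7 9
f 4 9 10
f 5 10 6
f 3 5 12
f 7 3 11
f 9 7 8
f 10 9 2
f 14 13 17
f 14 17 15
f 15 17 18
f 15 18 16
f 17 13 19
f 17 19 18
f 18 19 20
f 18 20 16
f 19 13 21
f 19 21 20
f 20 21 22
f 20 22 16
f 21 13 23
f 21 23 22
f 22 23 24
f 22 24 16
f 23 13 25
f 23 25 24
f 24 25 26
f 24 26 16
f 25 13 27
f 25 27 26
f 26 27 28
f 26 28 16
f 27 13 29
f 27 29 28
f 28 29 30
f 28 30 16
f 29 13 31
f 29 31 30
f 30 31 32
f 30 32 16
f 31 13 33
f 31 33 32
f 32 33 34
f 32 34 16
f 33 13 14
f 33 14 34
f 34 14 15
f 34 15 16
f 36 35 38
f 36 38 37
f 38 35 39
f 38 39 37
f 39 35 40
f 39 40 37
f 40 35 41
f 40 41 37
f 41 35 42
f 41 42 37
f 42 35 43
f 42 43 37
f 43 35 44
f 43 44 37
f 44 35 45
f 44 45 37
f 45 35 36
f 45 36 37
f 47 46 49
f 47 49 48
f 49 46 50
f 49 50 48
f 50 46 51
f 50 51 48
f 51 46 52
f 51 52 48
f 52 46 53
f 52 53 48
f 53 46 54
f 53 54 48
f 54 46 55
f 54 55 48
f 55 46 56
f 55 56 48
f 56 46 57
f 56 57 48
f 57 46 58
f 57 58 48
f 58 46 59
f 58 59 48
f 59 46 60
f 59 60 48
f 60 46 47
f 60 47 48



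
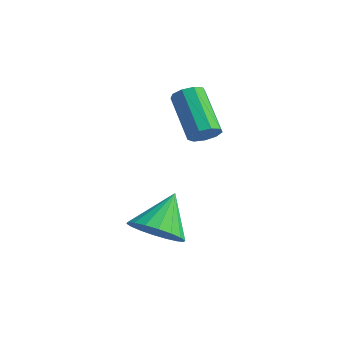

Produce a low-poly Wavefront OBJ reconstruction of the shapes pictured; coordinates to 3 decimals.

v -3.141 0.008 0.846
v -2.793 0.259 1.121
v -3.971 0.743 2.17
v -4.319 0.492 1.894
v -2.925 0.469 0.875
v -4.103 0.953 1.924
v -3.158 0.463 0.616
v -4.336 0.947 1.665
v -3.383 0.244 0.464
v -4.562 0.728 1.513
v -3.495 -0.085 0.491
v -4.673 0.399 1.54
v -3.441 -0.371 0.683
v -4.619 0.113 1.732
v -3.247 -0.479 0.952
v -4.425 0.004 2.001
v -3.003 -0.36 1.171
v -4.181 0.124 2.219
v -2.823 -0.068 1.237
v -4.002 0.416 2.286
v -2.435 -2.54 -1.695
v -1.69 -2.167 -1.862
v -2.685 -1.58 -0.665
v -1.929 -1.984 -2.091
v -2.268 -1.911 -2.241
v -2.641 -1.962 -2.283
v -2.972 -2.128 -2.209
v -3.198 -2.376 -2.033
v -3.272 -2.656 -1.79
v -3.18 -2.913 -1.528
v -2.941 -3.096 -1.299
v -2.602 -3.169 -1.148
v -2.23 -3.118 -1.106
v -1.898 -2.952 -1.181
v -1.673 -2.704 -1.357
v -1.598 -2.424 -1.6
f 2 1 5
f 2 5 3
f 3 5 6
f 3 6 4
f 5 1 7
f 5 7 6
f 6 7 8
f 6 8 4
f 7 1 9
f 7 9 8
f 8 9 10
f 8 10 4
f 9 1 11
f 9 11 10
f 10 11 12
f 10 12 4
f 11 1 13
f 11 13 12
f 12 13 14
f 12 14 4
f 13 1 15
f 13 15 14
f 14 15 16
f 14 16 4
f 15 1 17
f 15 17 16
f 16 17 18
f 16 18 4
f 17 1 19
f 17 19 18
f 18 19 20
f 18 20 4
f 19 1 2
f 19 2 20
f 20 2 3
f 20 3 4
f 22 21 24
f 22 24 23
f 24 21 25
f 24 25 23
f 25 21 26
f 25 26 23
f 26 21 27
f 26 27 23
f 27 21 28
f 27 28 23
f 28 21 29
f 28 29 23
f 29 21 30
f 29 30 23
f 30 21 31
f 30 31 23
f 31 21 32
f 31 32 23
f 32 21 33
f 32 33 23
f 33 21 34
f 33 34 23
f 34 21 35
f 34 35 23
f 35 21 36
f 35 36 23
f 36 21 22
f 36 22 23



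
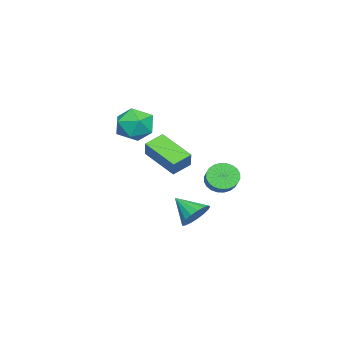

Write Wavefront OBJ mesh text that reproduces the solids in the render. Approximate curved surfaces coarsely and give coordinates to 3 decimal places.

v 3.586 1.876 -1.441
v 4.205 2.183 -0.789
v 3.214 0.624 -0.499
v 3.815 2.386 -0.673
v 3.372 2.472 -0.733
v 2.979 2.422 -0.956
v 2.725 2.246 -1.289
v 2.668 1.986 -1.658
v 2.821 1.7 -1.977
v 3.15 1.455 -2.173
v 3.579 1.306 -2.201
v 4.009 1.287 -2.055
v 4.343 1.404 -1.769
v 4.503 1.628 -1.408
v 4.453 1.909 -1.054
v 3.933 0.78 1.45
v 3.146 -1.008 2.395
v 3.035 1.399 1.875
v 2.249 -0.389 2.819
v 4.531 1.009 2.381
v 3.745 -0.779 3.325
v 3.634 1.628 2.805
v 2.847 -0.16 3.75
v -2.09 -2.461 3.233
v -1.441 -2.277 2.18
v -1.999 -4.463 2.94
v -1.35 -4.279 1.887
v -0.828 -4.026 2.995
v -0.884 -2.79 3.177
v -2.556 -3.95 1.943
v -2.612 -2.714 2.125
v -1.729 -3.198 1.383
v -0.661 -3.245 2.033
v -2.779 -3.495 3.087
v -1.711 -3.542 3.737
v 3.311 3.086 1.148
v 3.829 3.083 0.461
v 4.606 3.451 1.045
v 4.089 3.454 1.732
v 3.697 3.391 0.442
v 4.475 3.759 1.027
v 3.507 3.653 0.531
v 4.284 4.02 1.116
v 3.287 3.828 0.714
v 4.064 4.196 1.298
v 3.07 3.891 0.963
v 3.848 4.258 1.547
v 2.89 3.831 1.239
v 3.668 4.198 1.824
v 2.775 3.657 1.502
v 3.553 4.025 2.087
v 2.741 3.397 1.711
v 3.518 3.765 2.296
v 2.794 3.089 1.835
v 3.571 3.457 2.419
v 2.925 2.781 1.853
v 3.703 3.149 2.438
v 3.116 2.52 1.764
v 3.893 2.887 2.349
v 3.336 2.344 1.582
v 4.113 2.712 2.166
v 3.552 2.282 1.333
v 4.33 2.649 1.917
v 3.732 2.342 1.056
v 4.51 2.709 1.641
v 3.847 2.515 0.793
v 4.625 2.883 1.378
v 3.882 2.775 0.584
v 4.659 3.143 1.169
f 2 1 4
f 2 4 3
f 4 1 5
f 4 5 3
f 5 1 6
f 5 6 3
f 6 1 7
f 6 7 3
f 7 1 8
f 7 8 3
f 8 1 9
f 8 9 3
f 9 1 10
f 9 10 3
f 10 1 11
f 10 11 3
f 11 1 12
f 11 12 3
f 12 1 13
f 12 13 3
f 13 1 14
f 13 14 3
f 14 1 15
f 14 15 3
f 15 1 2
f 15 2 3
f 17 19 16
f 20 17 16
f 16 19 18
f 18 20 16
f 17 23 19
f 21 17 20
f 21 23 17
f 19 23 18
f 22 20 18
f 18 23 22
f 22 21 20
f 23 21 22
f 24 35 29
f 24 29 25
f 24 25 31
f 24 31 34
f 24 34 35
f 25 29 33
f 29 35 28
f 35 34 26
f 34 31 30
f 31 25 32
f 27 33 28
f 27 28 26
f 27 26 30
f 27 30 32
f 27 32 33
f 28 33 29
f 26 28 35
f 30 26 34
f 32 30 31
f 33 32 25
f 37 36 40
f 37 40 38
f 38 40 41
f 38 41 39
f 40 36 42
f 40 42 41
f 41 42 43
f 41 43 39
f 42 36 44
f 42 44 43
f 43 44 45
f 43 45 39
f 44 36 46
f 44 46 45
f 45 46 47
f 45 47 39
f 46 36 48
f 46 48 47
f 47 48 49
f 47 49 39
f 48 36 50
f 48 50 49
f 49 50 51
f 49 51 39
f 50 36 52
f 50 52 51
f 51 52 53
f 51 53 39
f 52 36 54
f 52 54 53
f 53 54 55
f 53 55 39
f 54 36 56
f 54 56 55
f 55 56 57
f 55 57 39
f 56 36 58
f 56 58 57
f 57 58 59
f 57 59 39
f 58 36 60
f 58 60 59
f 59 60 61
f 59 61 39
f 60 36 62
f 60 62 61
f 61 62 63
f 61 63 39
f 62 36 64
f 62 64 63
f 63 64 65
f 63 65 39
f 64 36 66
f 64 66 65
f 65 66 67
f 65 67 39
f 66 36 68
f 66 68 67
f 67 68 69
f 67 69 39
f 68 36 37
f 68 37 69
f 69 37 38
f 69 38 39



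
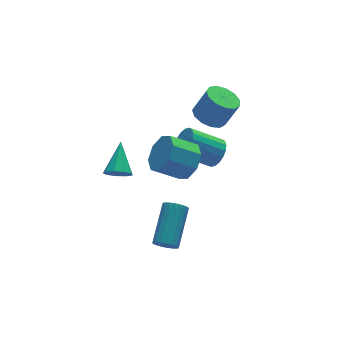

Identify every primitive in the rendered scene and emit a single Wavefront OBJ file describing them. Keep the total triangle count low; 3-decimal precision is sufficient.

v -2.862 1.252 0.134
v -2.461 0.847 0.324
v -2.158 2.328 0.946
v -2.33 1.023 -0.023
v -2.447 1.306 -0.296
v -2.758 1.563 -0.368
v -3.118 1.675 -0.205
v -3.357 1.589 0.117
v -3.365 1.345 0.447
v -3.137 1.058 0.631
v -2.78 0.861 0.582
v 2.754 3.123 -3.095
v 3.087 2.899 -2.497
v 1.82 3.493 -1.568
v 1.486 3.717 -2.165
v 3.199 3.197 -2.534
v 1.932 3.791 -1.605
v 3.223 3.48 -2.682
v 1.956 4.074 -1.753
v 3.155 3.692 -2.912
v 1.887 4.286 -1.982
v 3.006 3.792 -3.178
v 1.739 4.386 -2.248
v 2.808 3.759 -3.427
v 1.541 4.353 -2.498
v 2.599 3.601 -3.611
v 1.332 4.194 -2.681
v 2.42 3.347 -3.692
v 1.153 3.941 -2.763
v 2.308 3.049 -3.655
v 1.041 3.643 -2.726
v 2.284 2.766 -3.507
v 1.017 3.36 -2.578
v 2.353 2.554 -3.278
v 1.085 3.148 -2.348
v 2.501 2.454 -3.012
v 1.234 3.048 -2.082
v 2.699 2.487 -2.762
v 1.432 3.081 -1.833
v 2.908 2.646 -2.579
v 1.641 3.239 -1.649
v 0.073 0.777 -0.138
v 0.636 0.996 0.515
v -0.41 1.423 1.272
v -0.973 1.203 0.618
v 0.53 1.509 0.08
v -0.517 1.936 0.836
v 0.156 1.593 -0.484
v -0.89 2.019 0.273
v -0.266 1.198 -0.845
v -1.312 1.625 -0.088
v -0.49 0.557 -0.792
v -1.536 0.984 -0.035
v -0.383 0.044 -0.356
v -1.43 0.471 0.4
v -0.01 -0.039 0.207
v -1.056 0.387 0.964
v 0.412 0.355 0.568
v -0.634 0.782 1.325
v -1.642 -0.402 -3.878
v -1.368 -0.302 -4.344
v -0.224 0.923 -3.408
v -0.498 0.822 -2.942
v -1.545 -0.134 -4.348
v -0.401 1.091 -3.412
v -1.742 -0.018 -4.259
v -0.598 1.207 -3.322
v -1.918 0.021 -4.094
v -0.774 1.246 -3.158
v -2.041 -0.023 -3.887
v -0.897 1.201 -2.95
v -2.084 -0.143 -3.678
v -0.94 1.082 -2.741
v -2.039 -0.314 -3.508
v -0.895 0.911 -2.572
v -1.916 -0.503 -3.412
v -0.772 0.722 -2.476
v -1.739 -0.671 -3.408
v -0.595 0.554 -2.472
v -1.542 -0.787 -3.498
v -0.398 0.438 -2.561
v -1.366 -0.826 -3.662
v -0.222 0.399 -2.726
v -1.243 -0.781 -3.87
v -0.099 0.443 -2.933
v -1.2 -0.662 -4.079
v -0.056 0.563 -3.142
v -1.245 -0.491 -4.248
v -0.101 0.734 -3.312
v 2.213 2.875 -0.003
v 2.694 3.471 -0.152
v 3.267 3.301 1.013
v 2.787 2.705 1.163
v 2.341 3.643 0.046
v 2.915 3.473 1.212
v 1.948 3.571 0.229
v 2.522 3.401 1.395
v 1.639 3.278 0.339
v 2.213 3.108 1.504
v 1.513 2.858 0.34
v 2.086 2.687 1.505
v 1.608 2.442 0.232
v 2.182 2.272 1.397
v 1.896 2.164 0.05
v 2.469 1.994 1.215
v 2.284 2.112 -0.149
v 2.858 1.942 1.016
v 2.65 2.302 -0.301
v 3.224 2.132 0.864
v 2.877 2.674 -0.359
v 3.451 2.504 0.806
v 2.894 3.11 -0.303
v 3.467 2.94 0.862
f 2 1 4
f 2 4 3
f 4 1 5
f 4 5 3
f 5 1 6
f 5 6 3
f 6 1 7
f 6 7 3
f 7 1 8
f 7 8 3
f 8 1 9
f 8 9 3
f 9 1 10
f 9 10 3
f 10 1 11
f 10 11 3
f 11 1 2
f 11 2 3
f 13 12 16
f 13 16 14
f 14 16 17
f 14 17 15
f 16 12 18
f 16 18 17
f 17 18 19
f 17 19 15
f 18 12 20
f 18 20 19
f 19 20 21
f 19 21 15
f 20 12 22
f 20 22 21
f 21 22 23
f 21 23 15
f 22 12 24
f 22 24 23
f 23 24 25
f 23 25 15
f 24 12 26
f 24 26 25
f 25 26 27
f 25 27 15
f 26 12 28
f 26 28 27
f 27 28 29
f 27 29 15
f 28 12 30
f 28 30 29
f 29 30 31
f 29 31 15
f 30 12 32
f 30 32 31
f 31 32 33
f 31 33 15
f 32 12 34
f 32 34 33
f 33 34 35
f 33 35 15
f 34 12 36
f 34 36 35
f 35 36 37
f 35 37 15
f 36 12 38
f 36 38 37
f 37 38 39
f 37 39 15
f 38 12 40
f 38 40 39
f 39 40 41
f 39 41 15
f 40 12 13
f 40 13 41
f 41 13 14
f 41 14 15
f 43 42 46
f 43 46 44
f 44 46 47
f 44 47 45
f 46 42 48
f 46 48 47
f 47 48 49
f 47 49 45
f 48 42 50
f 48 50 49
f 49 50 51
f 49 51 45
f 50 42 52
f 50 52 51
f 51 52 53
f 51 53 45
f 52 42 54
f 52 54 53
f 53 54 55
f 53 55 45
f 54 42 56
f 54 56 55
f 55 56 57
f 55 57 45
f 56 42 58
f 56 58 57
f 57 58 59
f 57 59 45
f 58 42 43
f 58 43 59
f 59 43 44
f 59 44 45
f 61 60 64
f 61 64 62
f 62 64 65
f 62 65 63
f 64 60 66
f 64 66 65
f 65 66 67
f 65 67 63
f 66 60 68
f 66 68 67
f 67 68 69
f 67 69 63
f 68 60 70
f 68 70 69
f 69 70 71
f 69 71 63
f 70 60 72
f 70 72 71
f 71 72 73
f 71 73 63
f 72 60 74
f 72 74 73
f 73 74 75
f 73 75 63
f 74 60 76
f 74 76 75
f 75 76 77
f 75 77 63
f 76 60 78
f 76 78 77
f 77 78 79
f 77 79 63
f 78 60 80
f 78 80 79
f 79 80 81
f 79 81 63
f 80 60 82
f 80 82 81
f 81 82 83
f 81 83 63
f 82 60 84
f 82 84 83
f 83 84 85
f 83 85 63
f 84 60 86
f 84 86 85
f 85 86 87
f 85 87 63
f 86 60 88
f 86 88 87
f 87 88 89
f 87 89 63
f 88 60 61
f 88 61 89
f 89 61 62
f 89 62 63
f 91 90 94
f 91 94 92
f 92 94 95
f 92 95 93
f 94 90 96
f 94 96 95
f 95 96 97
f 95 97 93
f 96 90 98
f 96 98 97
f 97 98 99
f 97 99 93
f 98 90 100
f 98 100 99
f 99 100 101
f 99 101 93
f 100 90 102
f 100 102 101
f 101 102 103
f 101 103 93
f 102 90 104
f 102 104 103
f 103 104 105
f 103 105 93
f 104 90 106
f 104 106 105
f 105 106 107
f 105 107 93
f 106 90 108
f 106 108 107
f 107 108 109
f 107 109 93
f 108 90 110
f 108 110 109
f 109 110 111
f 109 111 93
f 110 90 112
f 110 112 111
f 111 112 113
f 111 113 93
f 112 90 91
f 112 91 113
f 113 91 92
f 113 92 93



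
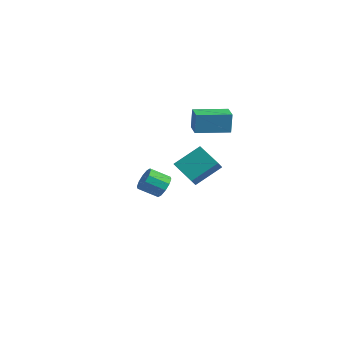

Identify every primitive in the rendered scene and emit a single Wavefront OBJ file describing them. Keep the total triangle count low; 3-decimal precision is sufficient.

v 2.536 -3.11 0.923
v 3.069 -3.269 1.441
v 2.236 -3.988 2.076
v 1.704 -3.83 1.557
v 2.841 -2.882 1.581
v 2.009 -3.602 2.215
v 2.496 -2.583 1.468
v 1.664 -3.302 2.103
v 2.167 -2.485 1.148
v 1.335 -3.205 1.783
v 1.979 -2.626 0.741
v 1.147 -3.346 1.376
v 2.004 -2.952 0.404
v 1.171 -3.671 1.039
v 2.231 -3.338 0.265
v 1.399 -4.058 0.899
v 2.576 -3.638 0.377
v 1.744 -4.357 1.012
v 2.905 -3.735 0.697
v 2.073 -4.455 1.332
v 3.093 -3.594 1.104
v 2.261 -4.314 1.739
v -2.581 3.444 -2.502
v -2.386 2.89 -1.847
v -1.903 4.999 -1.389
v -1.708 4.445 -0.733
v -0.932 3.215 -3.187
v -0.737 2.661 -2.531
v -0.254 4.77 -2.073
v -0.059 4.216 -1.418
v -0.887 2.751 1.914
v -0.95 2.924 3.272
v 0.38 4.431 1.759
v 0.317 4.604 3.117
v 0.023 2.076 2.043
v -0.04 2.249 3.401
v 1.29 3.756 1.888
v 1.227 3.929 3.246
f 2 1 5
f 2 5 3
f 3 5 6
f 3 6 4
f 5 1 7
f 5 7 6
f 6 7 8
f 6 8 4
f 7 1 9
f 7 9 8
f 8 9 10
f 8 10 4
f 9 1 11
f 9 11 10
f 10 11 12
f 10 12 4
f 11 1 13
f 11 13 12
f 12 13 14
f 12 14 4
f 13 1 15
f 13 15 14
f 14 15 16
f 14 16 4
f 15 1 17
f 15 17 16
f 16 17 18
f 16 18 4
f 17 1 19
f 17 19 18
f 18 19 20
f 18 20 4
f 19 1 21
f 19 21 20
f 20 21 22
f 20 22 4
f 21 1 2
f 21 2 22
f 22 2 3
f 22 3 4
f 24 26 23
f 27 24 23
f 23 26 25
f 25 27 23
f 24 30 26
f 28 24 27
f 28 30 24
f 26 30 25
f 29 27 25
f 25 30 29
f 29 28 27
f 30 28 29
f 32 34 31
f 35 32 31
f 31 34 33
f 33 35 31
f 32 38 34
f 36 32 35
f 36 38 32
f 34 38 33
f 37 35 33
f 33 38 37
f 37 36 35
f 38 36 37



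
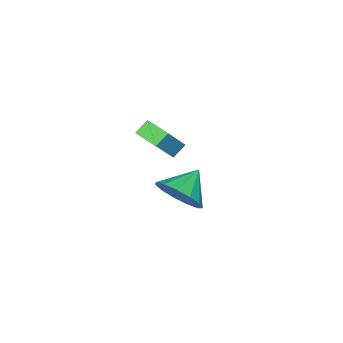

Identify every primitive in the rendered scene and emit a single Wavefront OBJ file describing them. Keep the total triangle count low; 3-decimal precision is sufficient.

v 3.276 3.081 0.05
v 3.846 2.813 0.94
v 2.044 3.119 0.85
v 3.847 3.426 0.912
v 3.667 3.93 0.61
v 3.363 4.164 0.131
v 3.031 4.055 -0.374
v 2.777 3.636 -0.745
v 2.682 3.041 -0.863
v 2.775 2.458 -0.692
v 3.028 2.074 -0.285
v 3.359 2.009 0.228
v 3.664 2.284 0.685
v -2.243 -2.591 -2.823
v -2.864 -2.433 -2.312
v -2.107 -1.387 -3.029
v -2.728 -1.229 -2.518
v -0.912 -2.471 -1.242
v -1.533 -2.313 -0.731
v -0.776 -1.267 -1.448
v -1.397 -1.109 -0.937
f 2 1 4
f 2 4 3
f 4 1 5
f 4 5 3
f 5 1 6
f 5 6 3
f 6 1 7
f 6 7 3
f 7 1 8
f 7 8 3
f 8 1 9
f 8 9 3
f 9 1 10
f 9 10 3
f 10 1 11
f 10 11 3
f 11 1 12
f 11 12 3
f 12 1 13
f 12 13 3
f 13 1 2
f 13 2 3
f 15 17 14
f 18 15 14
f 14 17 16
f 16 18 14
f 15 21 17
f 19 15 18
f 19 21 15
f 17 21 16
f 20 18 16
f 16 21 20
f 20 19 18
f 21 19 20



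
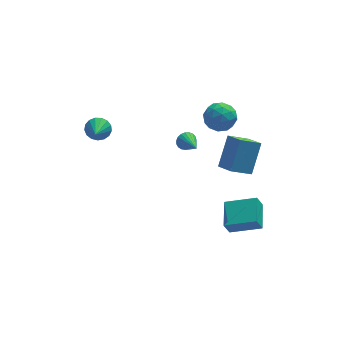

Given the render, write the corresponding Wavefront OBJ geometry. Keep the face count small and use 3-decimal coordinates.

v 0.546 -0.491 2.743
v 0.91 -0.632 2.301
v 0.834 -1.869 3.417
v 1.062 -0.523 2.459
v 1.125 -0.408 2.667
v 1.088 -0.308 2.887
v 0.957 -0.239 3.083
v 0.755 -0.214 3.22
v 0.517 -0.237 3.275
v 0.284 -0.304 3.237
v 0.096 -0.404 3.114
v -0.014 -0.518 2.927
v -0.027 -0.628 2.708
v 0.059 -0.715 2.495
v 0.229 -0.762 2.325
v 0.454 -0.763 2.227
v 0.695 -0.717 2.219
v 3.127 2.731 1.741
v 3.683 2.366 2.515
v 2.217 1.354 1.745
v 2.773 0.989 2.519
v 2.147 1.781 2.669
v 2.71 2.632 2.666
v 3.19 1.088 1.594
v 3.753 1.939 1.591
v 3.722 1.351 2.424
v 3.077 1.779 3.088
v 2.823 1.941 1.172
v 2.178 2.369 1.836
v 3.485 2.669 2.127
v 2.415 1.051 2.133
v 2.048 1.516 2.221
v 2.374 1.302 2.675
v 2.913 2.825 2.217
v 3.24 2.611 2.671
v 2.337 2.267 2.762
v 2.66 1.109 1.589
v 2.987 0.895 2.043
v 3.526 2.418 1.585
v 3.852 2.204 2.039
v 3.563 1.453 1.498
v 3.834 1.858 2.529
v 3.299 1.049 2.531
v 3.545 1.107 1.987
v 3.875 1.607 1.986
v 3.456 2.11 2.919
v 2.921 1.3 2.922
v 2.553 1.766 3.01
v 2.884 2.266 3.008
v 3.478 1.513 2.866
v 2.979 2.42 1.338
v 2.444 1.61 1.341
v 3.016 1.454 1.252
v 3.347 1.954 1.25
v 2.601 2.671 1.729
v 2.066 1.862 1.731
v 2.025 2.113 2.274
v 2.355 2.613 2.273
v 2.422 2.207 1.394
v -3.752 3.356 0.801
v -3.185 2.974 0.427
v -4.068 2.184 1.519
v -3.014 3.113 0.729
v -3.013 3.307 1.047
v -3.181 3.513 1.309
v -3.48 3.683 1.455
v -3.841 3.778 1.451
v -4.182 3.776 1.298
v -4.424 3.678 1.032
v -4.512 3.506 0.712
v -4.426 3.3 0.413
v -4.186 3.107 0.203
v -3.846 2.97 0.13
v -3.485 2.922 0.211
v 2.698 -2.101 1.187
v 3.462 -0.961 2.723
v 2.214 -1.127 0.704
v 2.978 0.013 2.241
v 3.942 -1.873 0.399
v 4.706 -0.733 1.936
v 3.458 -0.899 -0.083
v 4.222 0.241 1.453
v 2.731 -2.053 -4.768
v 2.355 -2.171 -3.882
v 3.122 -0.402 -4.383
v 2.746 -0.519 -3.497
v 4.474 -2.621 -4.103
v 4.098 -2.738 -3.217
v 4.865 -0.969 -3.718
v 4.489 -1.087 -2.832
f 2 1 4
f 2 4 3
f 4 1 5
f 4 5 3
f 5 1 6
f 5 6 3
f 6 1 7
f 6 7 3
f 7 1 8
f 7 8 3
f 8 1 9
f 8 9 3
f 9 1 10
f 9 10 3
f 10 1 11
f 10 11 3
f 11 1 12
f 11 12 3
f 12 1 13
f 12 13 3
f 13 1 14
f 13 14 3
f 14 1 15
f 14 15 3
f 15 1 16
f 15 16 3
f 16 1 17
f 16 17 3
f 17 1 2
f 17 2 3
f 18 55 34
f 55 29 58
f 34 58 23
f 55 58 34
f 18 34 30
f 34 23 35
f 30 35 19
f 34 35 30
f 18 30 39
f 30 19 40
f 39 40 25
f 30 40 39
f 18 39 51
f 39 25 54
f 51 54 28
f 39 54 51
f 18 51 55
f 51 28 59
f 55 59 29
f 51 59 55
f 19 35 46
f 35 23 49
f 46 49 27
f 35 49 46
f 23 58 36
f 58 29 57
f 36 57 22
f 58 57 36
f 29 59 56
f 59 28 52
f 56 52 20
f 59 52 56
f 28 54 53
f 54 25 41
f 53 41 24
f 54 41 53
f 25 40 45
f 40 19 42
f 45 42 26
f 40 42 45
f 21 47 33
f 47 27 48
f 33 48 22
f 47 48 33
f 21 33 31
f 33 22 32
f 31 32 20
f 33 32 31
f 21 31 38
f 31 20 37
f 38 37 24
f 31 37 38
f 21 38 43
f 38 24 44
f 43 44 26
f 38 44 43
f 21 43 47
f 43 26 50
f 47 50 27
f 43 50 47
f 22 48 36
f 48 27 49
f 36 49 23
f 48 49 36
f 20 32 56
f 32 22 57
f 56 57 29
f 32 57 56
f 24 37 53
f 37 20 52
f 53 52 28
f 37 52 53
f 26 44 45
f 44 24 41
f 45 41 25
f 44 41 45
f 27 50 46
f 50 26 42
f 46 42 19
f 50 42 46
f 61 60 63
f 61 63 62
f 63 60 64
f 63 64 62
f 64 60 65
f 64 65 62
f 65 60 66
f 65 66 62
f 66 60 67
f 66 67 62
f 67 60 68
f 67 68 62
f 68 60 69
f 68 69 62
f 69 60 70
f 69 70 62
f 70 60 71
f 70 71 62
f 71 60 72
f 71 72 62
f 72 60 73
f 72 73 62
f 73 60 74
f 73 74 62
f 74 60 61
f 74 61 62
f 76 78 75
f 79 76 75
f 75 78 77
f 77 79 75
f 76 82 78
f 80 76 79
f 80 82 76
f 78 82 77
f 81 79 77
f 77 82 81
f 81 80 79
f 82 80 81
f 84 86 83
f 87 84 83
f 83 86 85
f 85 87 83
f 84 90 86
f 88 84 87
f 88 90 84
f 86 90 85
f 89 87 85
f 85 90 89
f 89 88 87
f 90 88 89



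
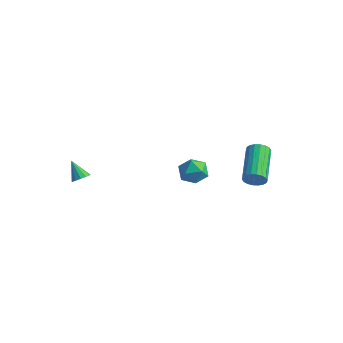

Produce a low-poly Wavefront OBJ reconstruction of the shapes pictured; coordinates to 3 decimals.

v -3.012 -3.925 -2.429
v -2.642 -3.97 -2.096
v -3.768 -3.795 -1.571
v -2.662 -3.695 -2.155
v -2.794 -3.494 -2.301
v -2.994 -3.429 -2.488
v -3.201 -3.522 -2.656
v -3.347 -3.742 -2.752
v -3.388 -4.021 -2.745
v -3.309 -4.269 -2.637
v -3.135 -4.408 -2.464
v -2.923 -4.394 -2.279
v -2.739 -4.23 -2.142
v 0.294 0.327 -1.794
v 0.719 0.617 -2.433
v 0.921 -0.837 -1.907
v 1.346 -0.547 -2.546
v 1.487 -0.255 -1.792
v 1.099 0.464 -1.722
v 0.541 -0.684 -2.618
v 0.153 0.035 -2.548
v 0.871 -0.007 -2.942
v 1.456 0.258 -2.431
v 0.184 -0.478 -1.909
v 0.769 -0.213 -1.398
v 3.783 0.917 -1.932
v 4.179 0.964 -1.47
v 3.093 2.591 -0.707
v 2.697 2.543 -1.168
v 4.288 1.126 -1.66
v 3.201 2.753 -0.896
v 4.296 1.246 -1.903
v 3.21 2.872 -1.14
v 4.203 1.3 -2.152
v 3.117 2.927 -1.389
v 4.027 1.279 -2.358
v 2.94 2.906 -1.594
v 3.802 1.186 -2.479
v 2.716 2.813 -1.715
v 3.574 1.04 -2.492
v 2.488 2.666 -1.728
v 3.387 0.869 -2.393
v 2.301 2.496 -1.63
v 3.279 0.707 -2.204
v 2.192 2.334 -1.44
v 3.27 0.588 -1.96
v 2.184 2.214 -1.197
v 3.363 0.533 -1.711
v 2.277 2.16 -0.948
v 3.54 0.554 -1.506
v 2.453 2.181 -0.742
v 3.764 0.647 -1.385
v 2.678 2.274 -0.621
v 3.992 0.794 -1.372
v 2.906 2.42 -0.608
f 2 1 4
f 2 4 3
f 4 1 5
f 4 5 3
f 5 1 6
f 5 6 3
f 6 1 7
f 6 7 3
f 7 1 8
f 7 8 3
f 8 1 9
f 8 9 3
f 9 1 10
f 9 10 3
f 10 1 11
f 10 11 3
f 11 1 12
f 11 12 3
f 12 1 13
f 12 13 3
f 13 1 2
f 13 2 3
f 14 25 19
f 14 19 15
f 14 15 21
f 14 21 24
f 14 24 25
f 15 19 23
f 19 25 18
f 25 24 16
f 24 21 20
f 21 15 22
f 17 23 18
f 17 18 16
f 17 16 20
f 17 20 22
f 17 22 23
f 18 23 19
f 16 18 25
f 20 16 24
f 22 20 21
f 23 22 15
f 27 26 30
f 27 30 28
f 28 30 31
f 28 31 29
f 30 26 32
f 30 32 31
f 31 32 33
f 31 33 29
f 32 26 34
f 32 34 33
f 33 34 35
f 33 35 29
f 34 26 36
f 34 36 35
f 35 36 37
f 35 37 29
f 36 26 38
f 36 38 37
f 37 38 39
f 37 39 29
f 38 26 40
f 38 40 39
f 39 40 41
f 39 41 29
f 40 26 42
f 40 42 41
f 41 42 43
f 41 43 29
f 42 26 44
f 42 44 43
f 43 44 45
f 43 45 29
f 44 26 46
f 44 46 45
f 45 46 47
f 45 47 29
f 46 26 48
f 46 48 47
f 47 48 49
f 47 49 29
f 48 26 50
f 48 50 49
f 49 50 51
f 49 51 29
f 50 26 52
f 50 52 51
f 51 52 53
f 51 53 29
f 52 26 54
f 52 54 53
f 53 54 55
f 53 55 29
f 54 26 27
f 54 27 55
f 55 27 28
f 55 28 29



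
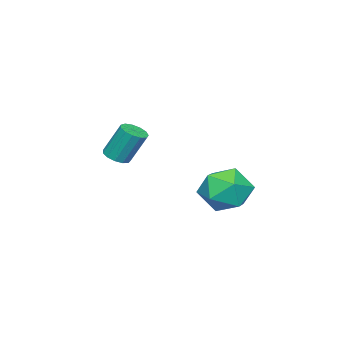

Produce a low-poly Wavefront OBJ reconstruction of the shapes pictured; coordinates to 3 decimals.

v -0.896 3.082 -3.833
v 0.198 3.524 -3.524
v -0.758 1.736 -2.396
v 0.336 2.178 -2.087
v -0.668 2.841 -1.887
v -0.753 3.673 -2.775
v 0.193 1.587 -3.145
v 0.108 2.419 -4.033
v 0.871 2.6 -3.099
v 0.339 3.375 -2.322
v -0.899 1.885 -3.598
v -1.431 2.66 -2.821
v -0.182 -2.415 -2.052
v 0.3 -2.745 -1.816
v 0.083 -2.016 -0.352
v -0.398 -1.685 -0.588
v 0.439 -2.445 -1.945
v 0.222 -1.716 -0.481
v 0.38 -2.135 -2.108
v 0.163 -1.406 -0.644
v 0.144 -1.914 -2.253
v -0.073 -1.185 -0.789
v -0.196 -1.852 -2.335
v -0.413 -1.123 -0.87
v -0.531 -1.968 -2.326
v -0.748 -1.239 -0.862
v -0.756 -2.226 -2.231
v -0.972 -1.497 -0.767
v -0.798 -2.544 -2.079
v -1.014 -1.815 -0.615
v -0.644 -2.821 -1.918
v -0.861 -2.092 -0.454
v -0.343 -2.969 -1.8
v -0.56 -2.24 -0.336
v 0.008 -2.941 -1.762
v -0.208 -2.211 -0.298
f 1 12 6
f 1 6 2
f 1 2 8
f 1 8 11
f 1 11 12
f 2 6 10
f 6 12 5
f 12 11 3
f 11 8 7
f 8 2 9
f 4 10 5
f 4 5 3
f 4 3 7
f 4 7 9
f 4 9 10
f 5 10 6
f 3 5 12
f 7 3 11
f 9 7 8
f 10 9 2
f 14 13 17
f 14 17 15
f 15 17 18
f 15 18 16
f 17 13 19
f 17 19 18
f 18 19 20
f 18 20 16
f 19 13 21
f 19 21 20
f 20 21 22
f 20 22 16
f 21 13 23
f 21 23 22
f 22 23 24
f 22 24 16
f 23 13 25
f 23 25 24
f 24 25 26
f 24 26 16
f 25 13 27
f 25 27 26
f 26 27 28
f 26 28 16
f 27 13 29
f 27 29 28
f 28 29 30
f 28 30 16
f 29 13 31
f 29 31 30
f 30 31 32
f 30 32 16
f 31 13 33
f 31 33 32
f 32 33 34
f 32 34 16
f 33 13 35
f 33 35 34
f 34 35 36
f 34 36 16
f 35 13 14
f 35 14 36
f 36 14 15
f 36 15 16



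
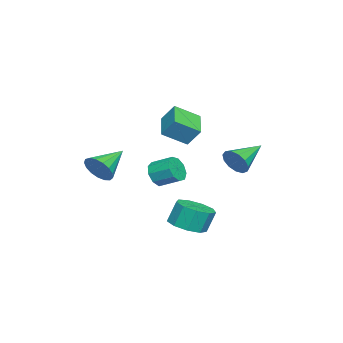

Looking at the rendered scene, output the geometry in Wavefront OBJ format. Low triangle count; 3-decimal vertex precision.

v -2.405 -2.682 3.476
v -2.266 -1.959 4.436
v -3.035 -1.526 2.696
v -2.896 -0.803 3.656
v -0.904 -2.237 2.924
v -0.765 -1.514 3.884
v -1.534 -1.081 2.144
v -1.395 -0.358 3.104
v 0.563 -2.039 0.754
v 0.919 -2.377 1.373
v 1.053 -1.299 1.884
v 0.697 -0.961 1.266
v 1.285 -2.245 0.999
v 1.42 -1.167 1.51
v 1.314 -2.016 0.51
v 1.448 -0.939 1.021
v 0.991 -1.798 0.135
v 1.125 -0.721 0.646
v 0.467 -1.693 0.051
v 0.602 -0.616 0.562
v -0.011 -1.749 0.295
v 0.123 -0.672 0.806
v -0.221 -1.941 0.755
v -0.087 -0.864 1.266
v -0.064 -2.179 1.214
v 0.07 -1.101 1.725
v 0.386 -2.351 1.458
v 0.52 -1.273 1.97
v 1.503 2.109 2.294
v 1.925 2.364 2.937
v -0.023 2.991 2.946
v 1.974 2.684 2.616
v 1.873 2.822 2.193
v 1.655 2.734 1.802
v 1.389 2.447 1.567
v 1.159 2.052 1.563
v 1.039 1.676 1.792
v 1.066 1.437 2.179
v 1.232 1.411 2.604
v 1.484 1.607 2.93
v 1.743 1.962 3.054
v 3.336 0.246 -1.369
v 4.221 -0.118 -1.079
v 3.989 0.27 0.118
v 3.104 0.634 -0.171
v 4.29 0.533 -1.277
v 4.057 0.921 -0.079
v 3.912 1.05 -1.518
v 3.679 1.438 -0.32
v 3.264 1.191 -1.689
v 3.032 1.579 -0.491
v 2.651 0.889 -1.71
v 2.418 1.277 -0.513
v 2.358 0.287 -1.572
v 2.125 0.675 -0.374
v 2.523 -0.335 -1.338
v 2.29 0.053 -0.141
v 3.068 -0.685 -1.119
v 2.836 -0.296 0.078
v 3.739 -0.599 -1.017
v 3.507 -0.211 0.181
v 2.718 -4.278 1.611
v 3.229 -3.89 2.228
v 1.222 -3.542 2.389
v 3.209 -3.601 1.916
v 3.077 -3.467 1.534
v 2.862 -3.518 1.17
v 2.614 -3.743 0.906
v 2.39 -4.091 0.804
v 2.241 -4.482 0.887
v 2.202 -4.825 1.136
v 2.281 -5.044 1.493
v 2.46 -5.086 1.877
v 2.698 -4.944 2.2
v 2.941 -4.649 2.388
v 3.133 -4.268 2.398
f 2 4 1
f 5 2 1
f 1 4 3
f 3 5 1
f 2 8 4
f 6 2 5
f 6 8 2
f 4 8 3
f 7 5 3
f 3 8 7
f 7 6 5
f 8 6 7
f 10 9 13
f 10 13 11
f 11 13 14
f 11 14 12
f 13 9 15
f 13 15 14
f 14 15 16
f 14 16 12
f 15 9 17
f 15 17 16
f 16 17 18
f 16 18 12
f 17 9 19
f 17 19 18
f 18 19 20
f 18 20 12
f 19 9 21
f 19 21 20
f 20 21 22
f 20 22 12
f 21 9 23
f 21 23 22
f 22 23 24
f 22 24 12
f 23 9 25
f 23 25 24
f 24 25 26
f 24 26 12
f 25 9 27
f 25 27 26
f 26 27 28
f 26 28 12
f 27 9 10
f 27 10 28
f 28 10 11
f 28 11 12
f 30 29 32
f 30 32 31
f 32 29 33
f 32 33 31
f 33 29 34
f 33 34 31
f 34 29 35
f 34 35 31
f 35 29 36
f 35 36 31
f 36 29 37
f 36 37 31
f 37 29 38
f 37 38 31
f 38 29 39
f 38 39 31
f 39 29 40
f 39 40 31
f 40 29 41
f 40 41 31
f 41 29 30
f 41 30 31
f 43 42 46
f 43 46 44
f 44 46 47
f 44 47 45
f 46 42 48
f 46 48 47
f 47 48 49
f 47 49 45
f 48 42 50
f 48 50 49
f 49 50 51
f 49 51 45
f 50 42 52
f 50 52 51
f 51 52 53
f 51 53 45
f 52 42 54
f 52 54 53
f 53 54 55
f 53 55 45
f 54 42 56
f 54 56 55
f 55 56 57
f 55 57 45
f 56 42 58
f 56 58 57
f 57 58 59
f 57 59 45
f 58 42 60
f 58 60 59
f 59 60 61
f 59 61 45
f 60 42 43
f 60 43 61
f 61 43 44
f 61 44 45
f 63 62 65
f 63 65 64
f 65 62 66
f 65 66 64
f 66 62 67
f 66 67 64
f 67 62 68
f 67 68 64
f 68 62 69
f 68 69 64
f 69 62 70
f 69 70 64
f 70 62 71
f 70 71 64
f 71 62 72
f 71 72 64
f 72 62 73
f 72 73 64
f 73 62 74
f 73 74 64
f 74 62 75
f 74 75 64
f 75 62 76
f 75 76 64
f 76 62 63
f 76 63 64

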